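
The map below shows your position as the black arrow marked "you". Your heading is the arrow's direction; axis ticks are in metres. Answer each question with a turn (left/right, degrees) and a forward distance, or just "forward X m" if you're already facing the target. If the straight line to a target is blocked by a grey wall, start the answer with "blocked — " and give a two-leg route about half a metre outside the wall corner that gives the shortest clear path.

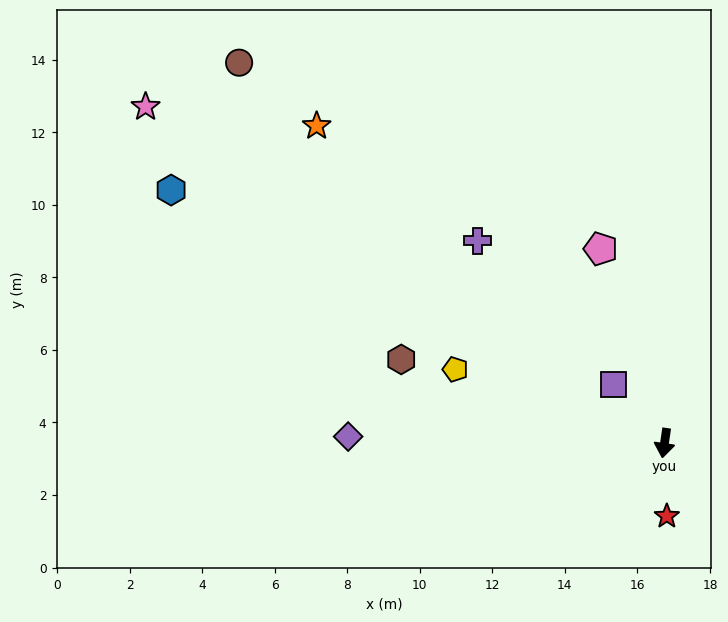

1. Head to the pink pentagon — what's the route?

turn right 153°, forward 5.6 m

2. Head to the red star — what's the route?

turn left 10°, forward 2.0 m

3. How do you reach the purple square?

turn right 131°, forward 2.1 m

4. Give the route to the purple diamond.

turn right 83°, forward 8.7 m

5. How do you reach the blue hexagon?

turn right 109°, forward 15.3 m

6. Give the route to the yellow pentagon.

turn right 101°, forward 6.1 m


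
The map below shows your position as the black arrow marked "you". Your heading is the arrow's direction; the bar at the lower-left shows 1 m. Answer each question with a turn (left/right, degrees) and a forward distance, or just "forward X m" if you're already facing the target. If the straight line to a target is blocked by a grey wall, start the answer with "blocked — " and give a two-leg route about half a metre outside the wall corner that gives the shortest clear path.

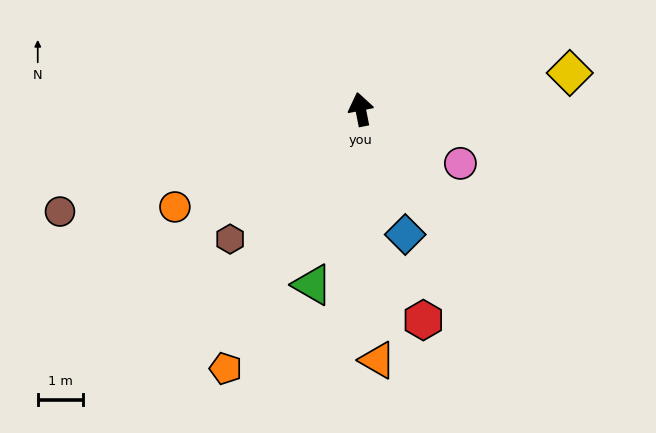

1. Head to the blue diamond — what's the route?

turn right 172°, forward 2.9 m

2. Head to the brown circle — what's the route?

turn left 98°, forward 6.9 m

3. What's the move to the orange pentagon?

turn left 141°, forward 6.4 m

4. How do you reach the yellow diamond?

turn right 91°, forward 4.6 m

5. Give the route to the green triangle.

turn left 153°, forward 4.0 m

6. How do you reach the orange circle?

turn left 107°, forward 4.6 m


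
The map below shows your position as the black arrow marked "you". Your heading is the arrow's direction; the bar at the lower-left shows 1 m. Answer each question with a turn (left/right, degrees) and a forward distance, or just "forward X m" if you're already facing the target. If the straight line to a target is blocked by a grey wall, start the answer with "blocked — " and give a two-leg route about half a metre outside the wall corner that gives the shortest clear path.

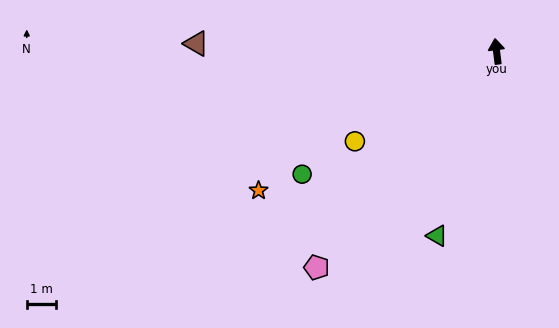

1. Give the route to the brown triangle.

turn left 81°, forward 10.4 m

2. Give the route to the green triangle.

turn left 155°, forward 6.7 m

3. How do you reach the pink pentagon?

turn left 133°, forward 9.8 m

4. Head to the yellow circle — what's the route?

turn left 115°, forward 5.8 m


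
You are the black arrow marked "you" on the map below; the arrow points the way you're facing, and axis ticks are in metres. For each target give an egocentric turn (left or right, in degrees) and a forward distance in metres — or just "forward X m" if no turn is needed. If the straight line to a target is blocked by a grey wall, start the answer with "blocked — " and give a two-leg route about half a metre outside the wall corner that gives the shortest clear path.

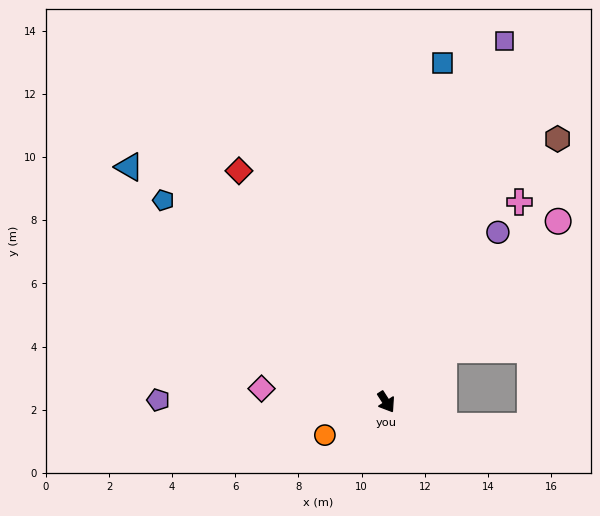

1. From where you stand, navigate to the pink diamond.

turn right 129°, forward 4.0 m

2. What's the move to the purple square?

turn left 129°, forward 12.0 m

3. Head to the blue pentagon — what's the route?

turn right 165°, forward 9.5 m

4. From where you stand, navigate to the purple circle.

turn left 114°, forward 6.4 m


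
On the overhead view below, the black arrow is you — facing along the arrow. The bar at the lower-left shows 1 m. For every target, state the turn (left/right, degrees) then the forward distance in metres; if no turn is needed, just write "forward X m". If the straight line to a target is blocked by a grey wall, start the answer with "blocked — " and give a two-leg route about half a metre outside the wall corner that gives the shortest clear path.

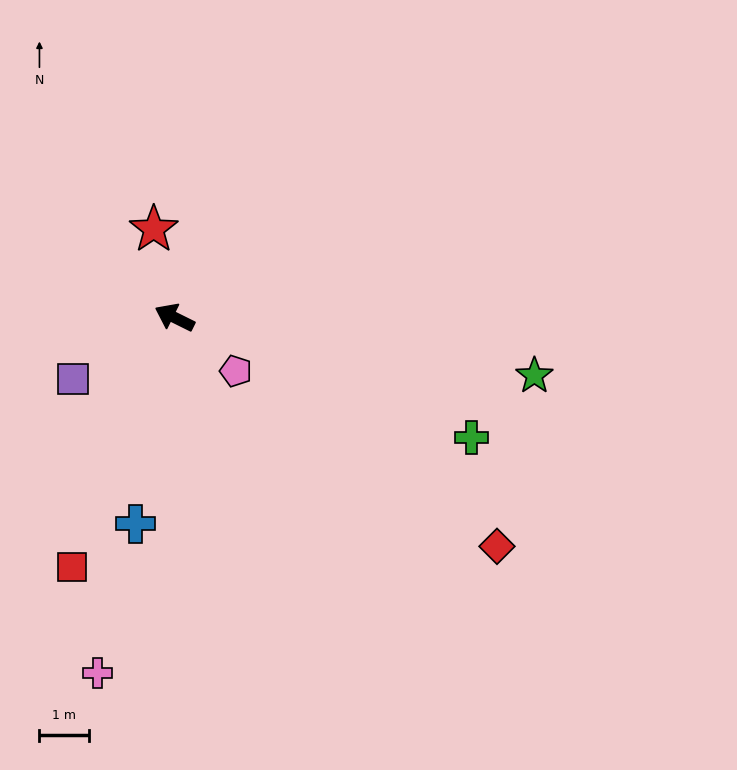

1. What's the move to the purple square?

turn left 58°, forward 2.4 m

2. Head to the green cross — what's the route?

turn right 176°, forward 6.5 m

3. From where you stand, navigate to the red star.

turn right 50°, forward 1.8 m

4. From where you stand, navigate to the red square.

turn left 94°, forward 5.5 m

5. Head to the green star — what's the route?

turn right 163°, forward 7.4 m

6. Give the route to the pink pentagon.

turn left 165°, forward 1.7 m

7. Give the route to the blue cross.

turn left 106°, forward 4.3 m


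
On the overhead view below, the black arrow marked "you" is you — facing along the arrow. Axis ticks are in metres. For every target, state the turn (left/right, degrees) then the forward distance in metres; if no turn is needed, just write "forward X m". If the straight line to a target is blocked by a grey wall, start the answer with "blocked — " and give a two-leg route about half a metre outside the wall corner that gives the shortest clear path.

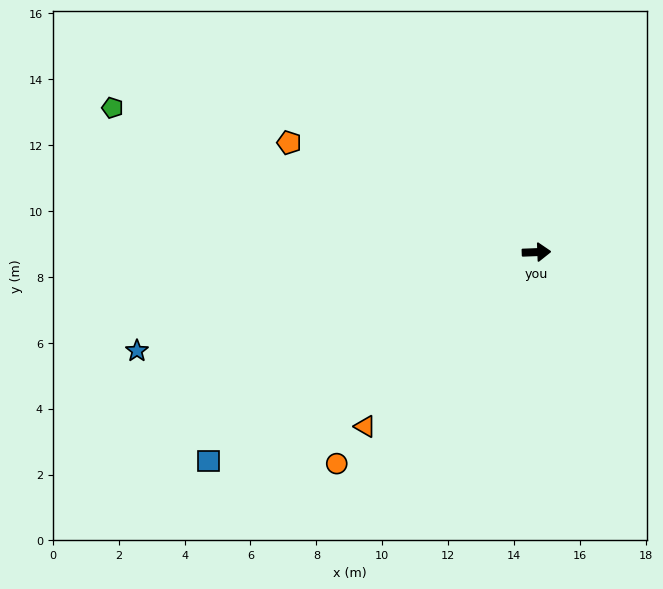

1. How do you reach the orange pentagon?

turn left 154°, forward 8.2 m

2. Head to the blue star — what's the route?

turn right 168°, forward 12.5 m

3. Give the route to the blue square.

turn right 150°, forward 11.8 m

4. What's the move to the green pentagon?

turn left 159°, forward 13.6 m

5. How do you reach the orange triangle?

turn right 137°, forward 7.4 m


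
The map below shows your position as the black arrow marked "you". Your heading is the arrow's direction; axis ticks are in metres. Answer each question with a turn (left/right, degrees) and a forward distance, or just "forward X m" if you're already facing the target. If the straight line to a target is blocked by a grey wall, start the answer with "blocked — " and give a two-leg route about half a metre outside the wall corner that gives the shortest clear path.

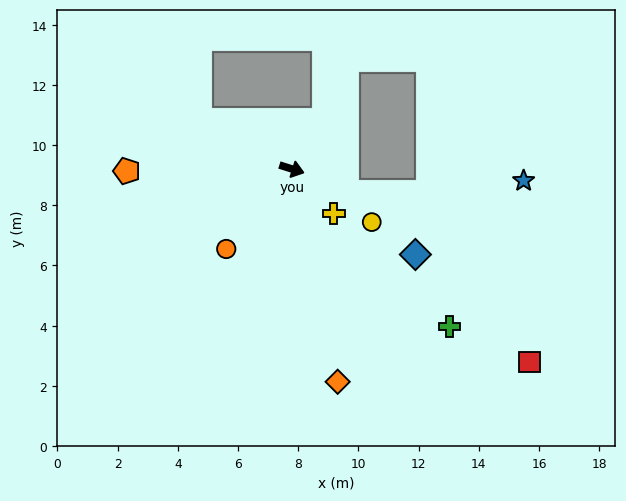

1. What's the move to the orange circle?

turn right 112°, forward 3.4 m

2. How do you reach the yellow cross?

turn right 29°, forward 2.0 m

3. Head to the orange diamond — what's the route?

turn right 60°, forward 7.2 m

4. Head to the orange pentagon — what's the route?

turn right 162°, forward 5.5 m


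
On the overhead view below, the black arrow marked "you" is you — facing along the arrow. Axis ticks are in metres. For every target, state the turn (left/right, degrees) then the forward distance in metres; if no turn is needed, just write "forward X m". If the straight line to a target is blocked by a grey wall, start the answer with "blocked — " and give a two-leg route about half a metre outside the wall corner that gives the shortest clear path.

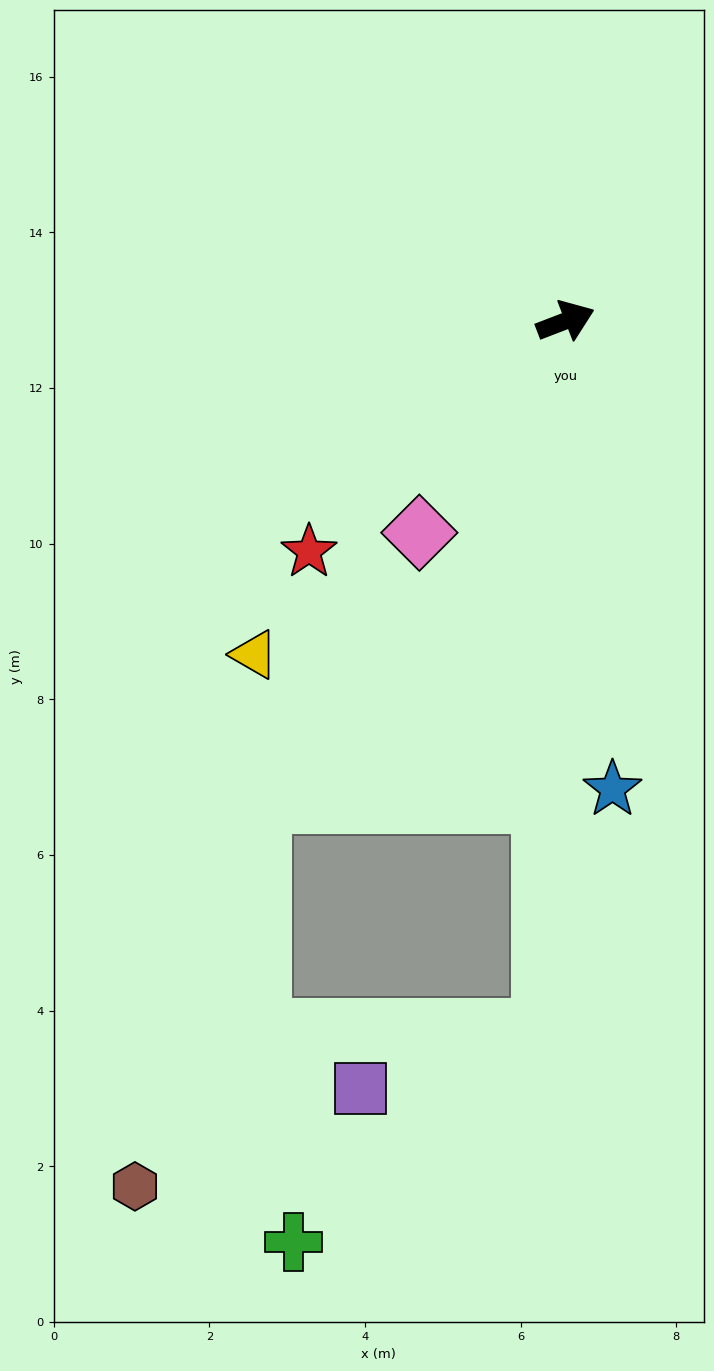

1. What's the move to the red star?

turn right 159°, forward 4.4 m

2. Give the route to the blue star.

turn right 105°, forward 6.0 m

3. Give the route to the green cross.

blocked — turn right 113°, forward 9.1 m, then turn right 48°, forward 4.2 m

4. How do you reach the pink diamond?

turn right 146°, forward 3.3 m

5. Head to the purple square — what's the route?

blocked — turn right 113°, forward 9.1 m, then turn right 71°, forward 2.5 m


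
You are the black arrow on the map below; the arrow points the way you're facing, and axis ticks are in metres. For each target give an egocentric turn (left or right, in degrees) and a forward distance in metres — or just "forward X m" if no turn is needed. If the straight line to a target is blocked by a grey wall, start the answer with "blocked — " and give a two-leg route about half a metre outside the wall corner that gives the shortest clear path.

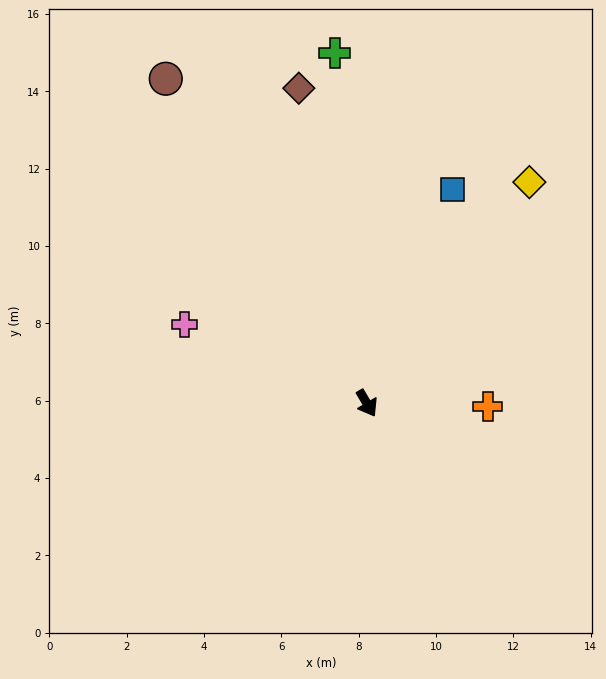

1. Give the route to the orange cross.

turn left 58°, forward 3.1 m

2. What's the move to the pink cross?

turn right 144°, forward 5.1 m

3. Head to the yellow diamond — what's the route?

turn left 113°, forward 7.1 m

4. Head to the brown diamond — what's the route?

turn left 162°, forward 8.3 m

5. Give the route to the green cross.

turn left 155°, forward 9.1 m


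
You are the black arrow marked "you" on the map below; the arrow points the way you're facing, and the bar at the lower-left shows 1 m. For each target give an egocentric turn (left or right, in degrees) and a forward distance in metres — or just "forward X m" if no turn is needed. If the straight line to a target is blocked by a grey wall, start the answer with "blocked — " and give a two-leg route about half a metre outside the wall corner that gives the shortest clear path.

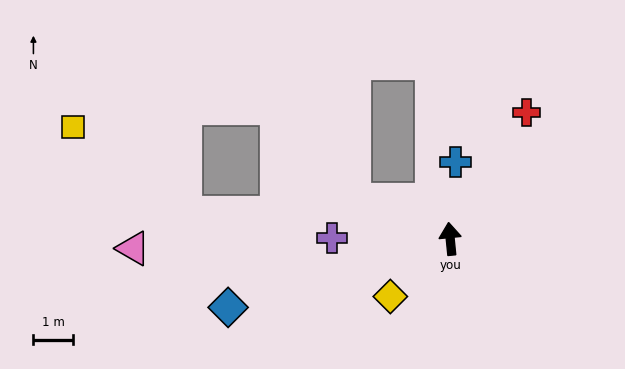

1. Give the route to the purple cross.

turn left 84°, forward 3.0 m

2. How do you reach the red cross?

turn right 37°, forward 3.7 m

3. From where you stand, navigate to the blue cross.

turn right 10°, forward 1.9 m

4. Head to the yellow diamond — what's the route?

turn left 128°, forward 2.1 m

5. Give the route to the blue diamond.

turn left 102°, forward 5.8 m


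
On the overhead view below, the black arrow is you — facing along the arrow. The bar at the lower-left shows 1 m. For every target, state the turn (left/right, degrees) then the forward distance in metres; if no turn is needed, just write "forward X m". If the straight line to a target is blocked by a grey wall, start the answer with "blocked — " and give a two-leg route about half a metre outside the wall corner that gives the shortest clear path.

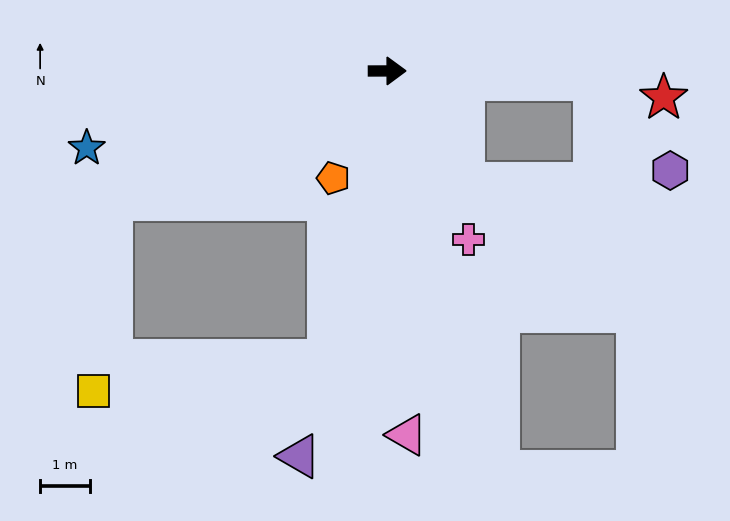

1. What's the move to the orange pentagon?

turn right 117°, forward 2.4 m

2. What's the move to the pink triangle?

turn right 87°, forward 7.4 m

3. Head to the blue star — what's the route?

turn right 166°, forward 6.3 m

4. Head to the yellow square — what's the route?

blocked — turn right 155°, forward 6.1 m, then turn left 59°, forward 3.9 m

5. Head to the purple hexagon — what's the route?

blocked — turn right 3°, forward 4.2 m, then turn right 47°, forward 2.4 m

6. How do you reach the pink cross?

turn right 64°, forward 3.8 m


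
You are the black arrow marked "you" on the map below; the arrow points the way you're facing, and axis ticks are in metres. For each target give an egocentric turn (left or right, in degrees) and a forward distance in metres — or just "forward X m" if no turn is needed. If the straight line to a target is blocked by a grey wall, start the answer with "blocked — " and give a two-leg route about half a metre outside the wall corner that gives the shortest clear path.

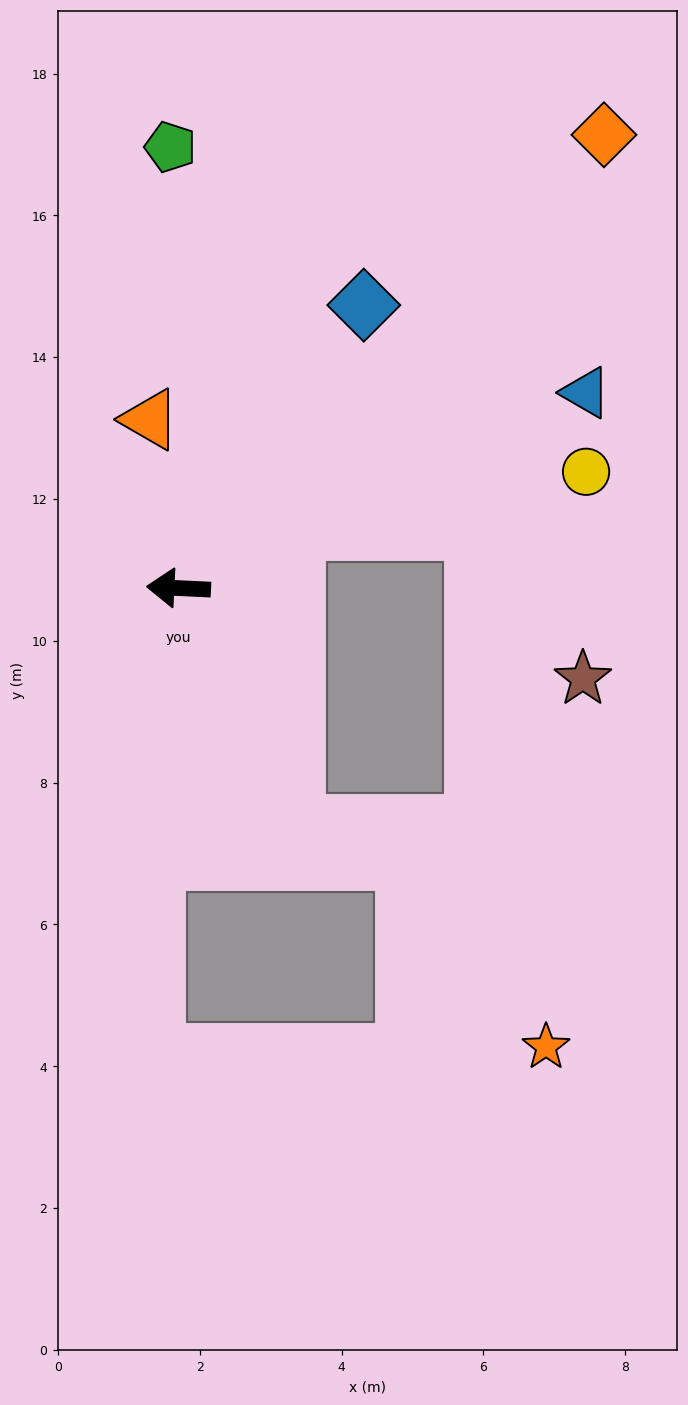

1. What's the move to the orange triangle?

turn right 78°, forward 2.4 m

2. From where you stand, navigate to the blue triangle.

turn right 152°, forward 6.4 m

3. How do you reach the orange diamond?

turn right 130°, forward 8.8 m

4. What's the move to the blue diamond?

turn right 120°, forward 4.8 m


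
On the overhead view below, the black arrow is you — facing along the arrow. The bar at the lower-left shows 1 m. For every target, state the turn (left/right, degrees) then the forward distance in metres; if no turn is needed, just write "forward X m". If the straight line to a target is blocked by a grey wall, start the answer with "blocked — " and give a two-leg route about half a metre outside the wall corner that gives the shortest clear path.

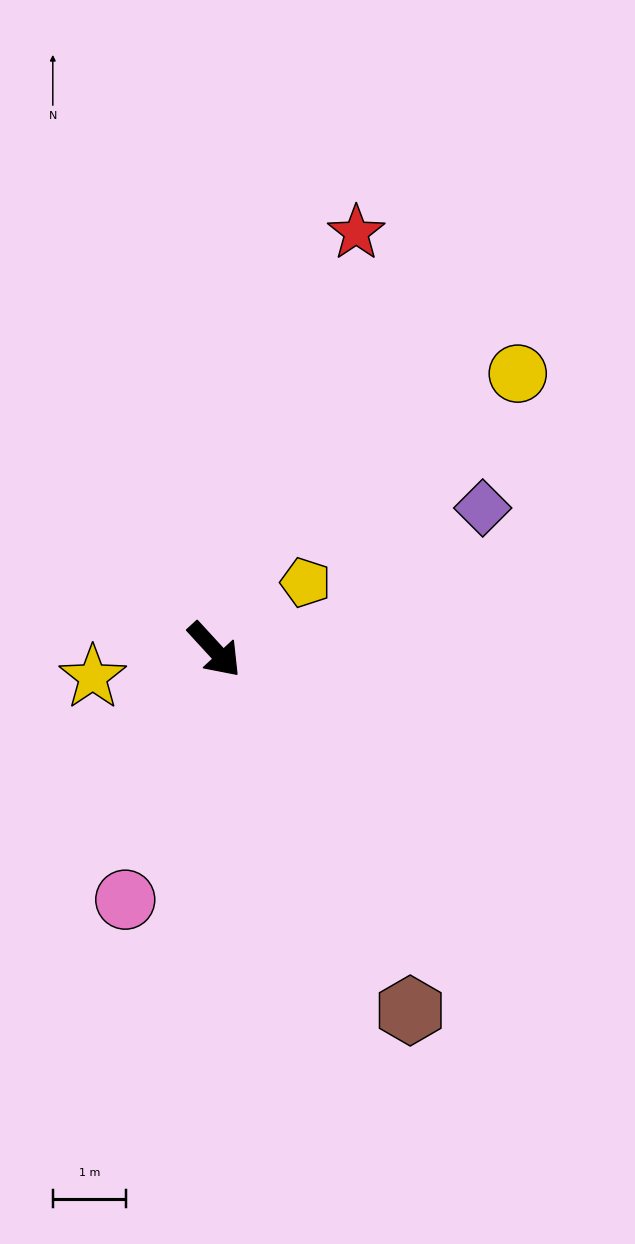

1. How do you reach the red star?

turn left 119°, forward 6.0 m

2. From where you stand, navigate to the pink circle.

turn right 62°, forward 3.6 m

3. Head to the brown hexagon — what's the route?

turn right 14°, forward 5.6 m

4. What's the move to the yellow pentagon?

turn left 84°, forward 1.5 m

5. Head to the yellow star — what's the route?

turn right 120°, forward 1.7 m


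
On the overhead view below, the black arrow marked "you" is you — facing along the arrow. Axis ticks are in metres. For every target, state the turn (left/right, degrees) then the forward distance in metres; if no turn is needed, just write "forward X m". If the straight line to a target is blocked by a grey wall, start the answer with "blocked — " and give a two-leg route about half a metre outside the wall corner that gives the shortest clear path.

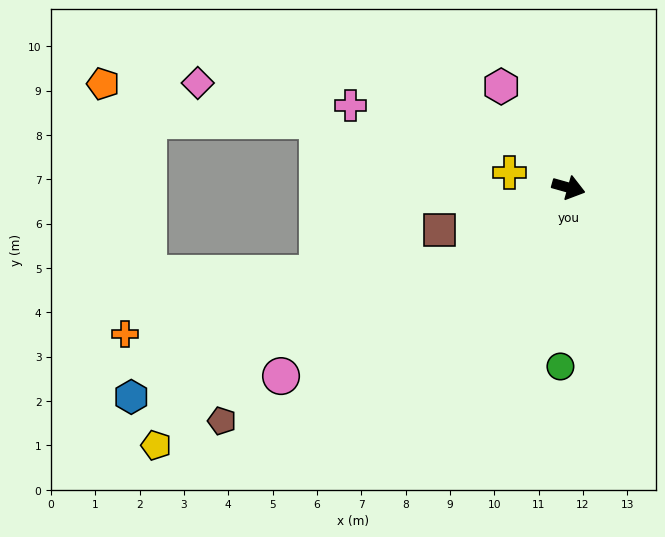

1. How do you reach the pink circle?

turn right 131°, forward 7.8 m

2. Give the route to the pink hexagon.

turn left 139°, forward 2.7 m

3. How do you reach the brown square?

turn right 146°, forward 3.1 m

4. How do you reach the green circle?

turn right 77°, forward 4.0 m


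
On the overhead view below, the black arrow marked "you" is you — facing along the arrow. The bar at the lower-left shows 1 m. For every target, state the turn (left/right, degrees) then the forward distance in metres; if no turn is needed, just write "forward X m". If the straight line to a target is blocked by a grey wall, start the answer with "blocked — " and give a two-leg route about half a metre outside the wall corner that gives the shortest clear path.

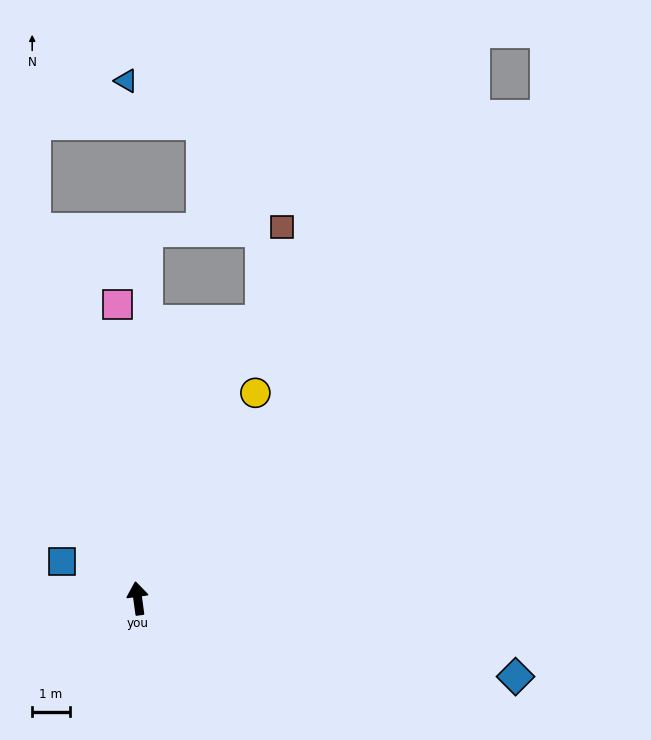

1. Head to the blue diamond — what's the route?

turn right 109°, forward 10.3 m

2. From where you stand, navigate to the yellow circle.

turn right 38°, forward 6.3 m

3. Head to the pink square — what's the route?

turn right 4°, forward 7.8 m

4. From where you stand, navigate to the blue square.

turn left 57°, forward 2.2 m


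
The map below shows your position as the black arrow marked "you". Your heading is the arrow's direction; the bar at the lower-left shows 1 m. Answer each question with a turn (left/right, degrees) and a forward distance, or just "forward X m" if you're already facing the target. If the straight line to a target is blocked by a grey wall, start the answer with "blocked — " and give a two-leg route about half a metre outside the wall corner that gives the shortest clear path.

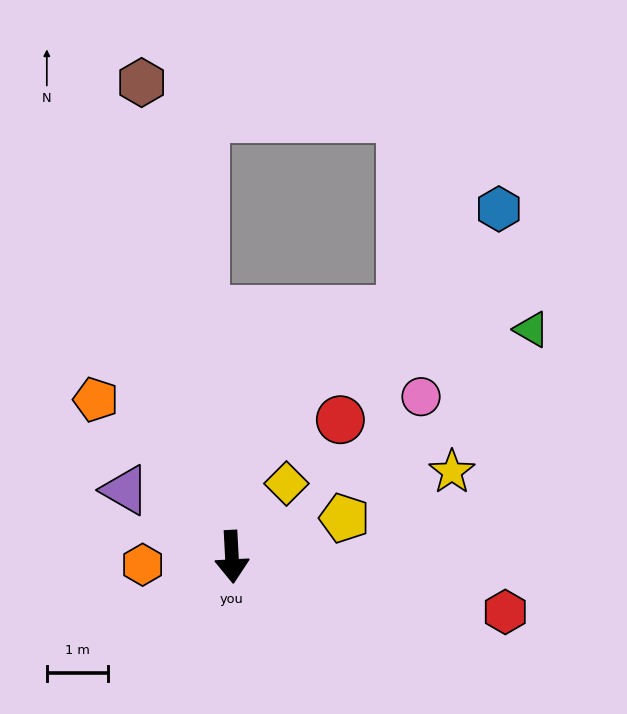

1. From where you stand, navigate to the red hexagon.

turn left 76°, forward 4.6 m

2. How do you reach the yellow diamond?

turn left 140°, forward 1.5 m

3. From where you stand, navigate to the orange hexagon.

turn right 88°, forward 1.5 m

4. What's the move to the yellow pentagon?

turn left 106°, forward 2.0 m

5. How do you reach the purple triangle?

turn right 125°, forward 2.1 m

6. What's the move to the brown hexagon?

turn right 172°, forward 7.9 m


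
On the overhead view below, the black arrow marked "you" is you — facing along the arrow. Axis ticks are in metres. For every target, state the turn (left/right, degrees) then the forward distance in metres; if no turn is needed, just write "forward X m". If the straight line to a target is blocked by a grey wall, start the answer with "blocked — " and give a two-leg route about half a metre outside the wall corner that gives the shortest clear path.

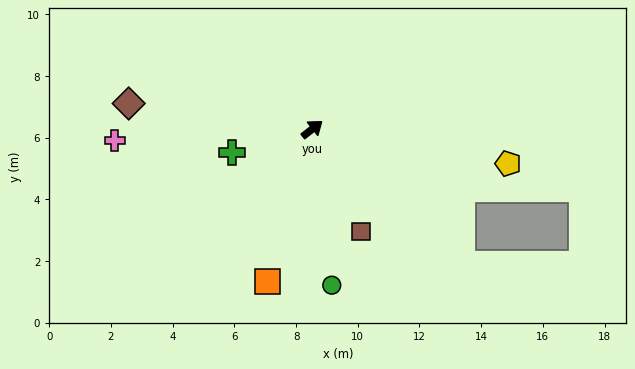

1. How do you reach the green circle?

turn right 121°, forward 5.1 m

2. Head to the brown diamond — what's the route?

turn left 134°, forward 6.0 m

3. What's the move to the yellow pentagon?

turn right 48°, forward 6.4 m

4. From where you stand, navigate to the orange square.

turn right 145°, forward 5.1 m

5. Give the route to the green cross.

turn left 158°, forward 2.7 m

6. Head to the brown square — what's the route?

turn right 103°, forward 3.7 m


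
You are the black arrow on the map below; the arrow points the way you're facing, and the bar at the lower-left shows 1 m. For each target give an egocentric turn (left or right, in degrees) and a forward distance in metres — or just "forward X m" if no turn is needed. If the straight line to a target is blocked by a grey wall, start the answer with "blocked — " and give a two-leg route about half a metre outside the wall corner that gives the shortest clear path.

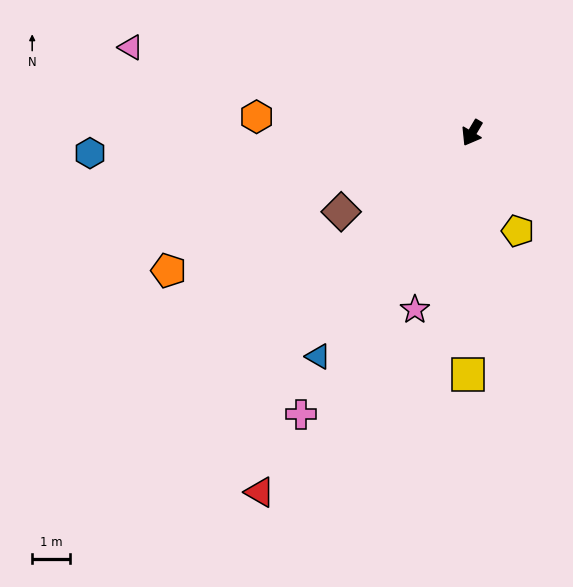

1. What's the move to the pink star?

turn left 13°, forward 4.9 m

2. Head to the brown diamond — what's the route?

turn right 28°, forward 4.0 m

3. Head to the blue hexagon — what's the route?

turn right 56°, forward 10.0 m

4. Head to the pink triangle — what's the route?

turn right 74°, forward 9.2 m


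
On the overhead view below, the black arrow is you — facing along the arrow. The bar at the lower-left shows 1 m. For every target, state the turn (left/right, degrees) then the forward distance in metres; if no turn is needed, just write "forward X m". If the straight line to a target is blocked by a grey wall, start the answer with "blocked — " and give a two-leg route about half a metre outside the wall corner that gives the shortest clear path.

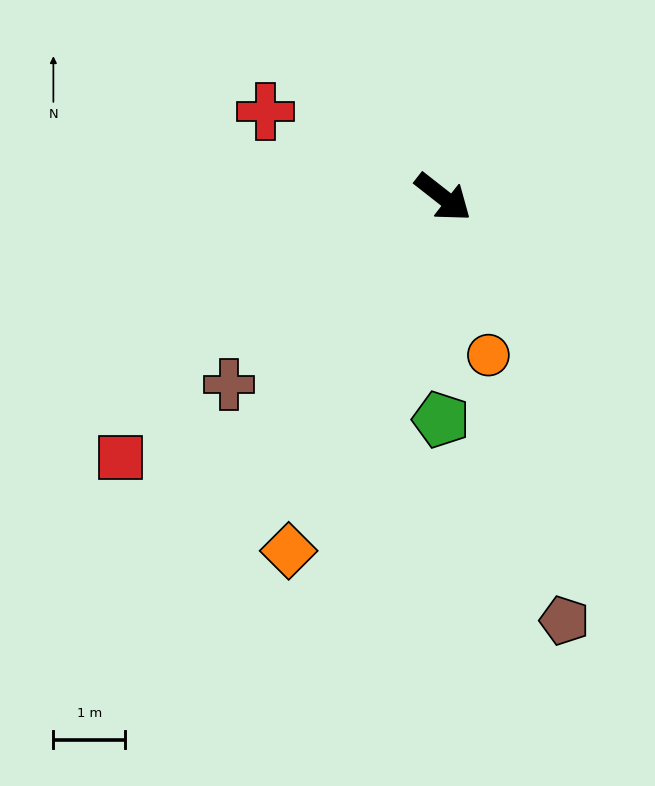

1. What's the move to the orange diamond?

turn right 76°, forward 5.4 m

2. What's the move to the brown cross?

turn right 101°, forward 4.0 m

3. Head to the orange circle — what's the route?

turn right 36°, forward 2.3 m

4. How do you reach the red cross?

turn right 168°, forward 2.7 m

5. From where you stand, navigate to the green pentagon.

turn right 52°, forward 3.1 m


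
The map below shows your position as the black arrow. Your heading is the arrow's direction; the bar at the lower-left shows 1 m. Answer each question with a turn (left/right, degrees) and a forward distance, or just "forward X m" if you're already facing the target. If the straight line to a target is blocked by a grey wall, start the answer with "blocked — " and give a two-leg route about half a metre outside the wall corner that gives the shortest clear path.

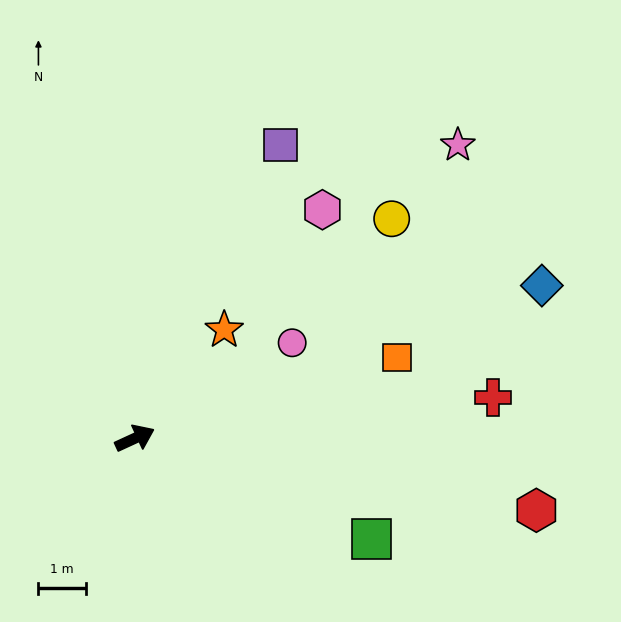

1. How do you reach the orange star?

turn left 26°, forward 2.9 m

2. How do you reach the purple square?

turn left 39°, forward 6.9 m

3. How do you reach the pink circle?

turn left 7°, forward 3.9 m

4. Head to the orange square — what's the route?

turn right 8°, forward 5.7 m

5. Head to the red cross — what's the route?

turn right 18°, forward 7.6 m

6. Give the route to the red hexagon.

turn right 35°, forward 8.5 m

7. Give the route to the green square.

turn right 48°, forward 5.4 m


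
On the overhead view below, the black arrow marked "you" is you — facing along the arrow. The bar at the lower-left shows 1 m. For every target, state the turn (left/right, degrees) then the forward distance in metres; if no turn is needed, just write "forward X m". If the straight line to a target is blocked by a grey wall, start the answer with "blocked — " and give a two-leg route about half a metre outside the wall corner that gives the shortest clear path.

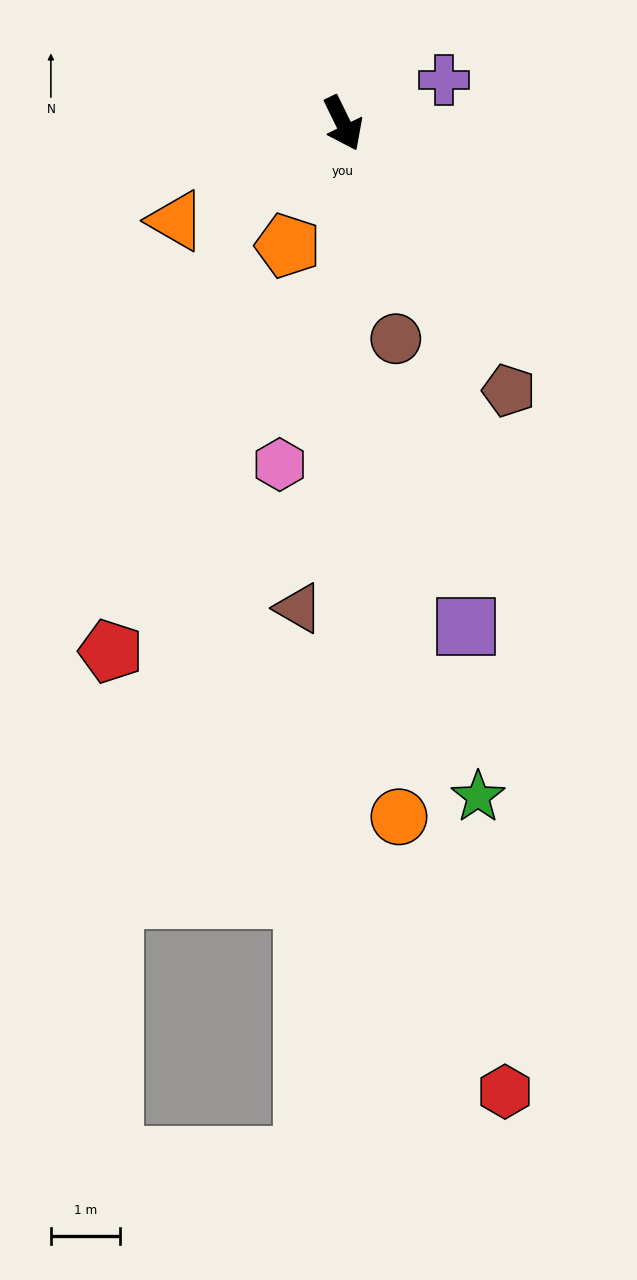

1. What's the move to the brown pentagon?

turn left 6°, forward 4.6 m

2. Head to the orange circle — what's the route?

turn right 22°, forward 10.1 m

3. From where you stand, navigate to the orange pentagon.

turn right 50°, forward 2.0 m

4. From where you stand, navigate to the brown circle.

turn right 12°, forward 3.2 m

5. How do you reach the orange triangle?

turn right 86°, forward 2.8 m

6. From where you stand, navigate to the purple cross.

turn left 87°, forward 1.6 m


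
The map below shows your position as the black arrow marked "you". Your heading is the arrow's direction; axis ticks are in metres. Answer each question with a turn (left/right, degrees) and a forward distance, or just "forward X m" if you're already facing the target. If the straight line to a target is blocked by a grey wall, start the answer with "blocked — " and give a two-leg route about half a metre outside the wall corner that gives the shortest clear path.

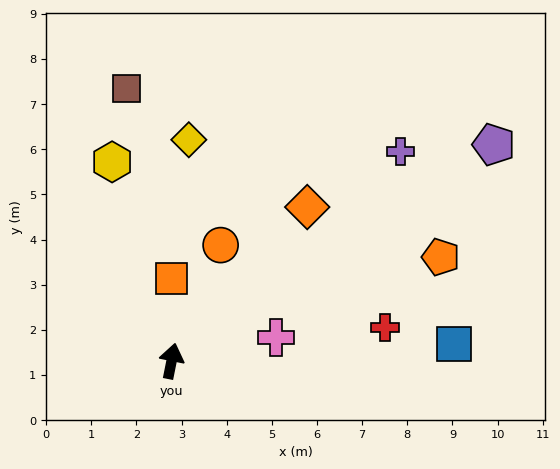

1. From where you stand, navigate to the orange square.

turn left 11°, forward 1.8 m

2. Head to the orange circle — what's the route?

turn right 12°, forward 2.8 m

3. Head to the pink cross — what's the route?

turn right 66°, forward 2.4 m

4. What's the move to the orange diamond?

turn right 30°, forward 4.5 m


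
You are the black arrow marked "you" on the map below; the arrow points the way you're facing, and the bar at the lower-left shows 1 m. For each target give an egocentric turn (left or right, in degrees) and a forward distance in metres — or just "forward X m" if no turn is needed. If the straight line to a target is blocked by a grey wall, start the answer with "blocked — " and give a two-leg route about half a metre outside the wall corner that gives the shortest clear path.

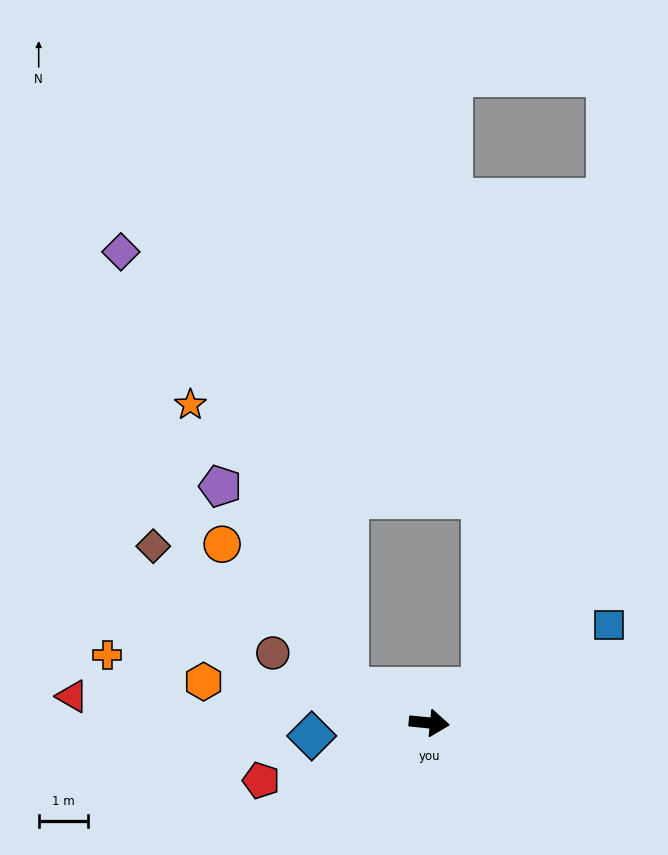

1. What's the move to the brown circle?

turn left 162°, forward 3.5 m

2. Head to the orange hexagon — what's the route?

turn left 175°, forward 4.7 m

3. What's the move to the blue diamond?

turn right 168°, forward 2.4 m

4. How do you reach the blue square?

turn left 34°, forward 4.2 m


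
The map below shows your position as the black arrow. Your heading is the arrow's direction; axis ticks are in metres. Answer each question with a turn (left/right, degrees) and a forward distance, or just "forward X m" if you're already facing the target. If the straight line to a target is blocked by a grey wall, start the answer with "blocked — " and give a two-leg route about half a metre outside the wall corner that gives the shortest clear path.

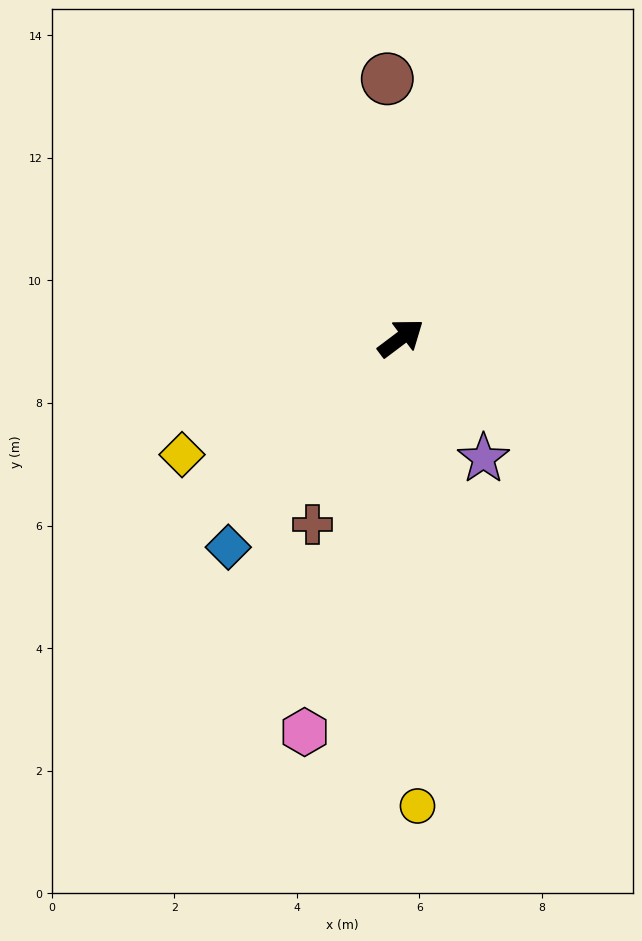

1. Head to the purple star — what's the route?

turn right 93°, forward 2.4 m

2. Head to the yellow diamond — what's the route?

turn left 171°, forward 4.0 m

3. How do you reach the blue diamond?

turn right 167°, forward 4.4 m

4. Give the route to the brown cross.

turn right 152°, forward 3.4 m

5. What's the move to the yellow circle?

turn right 125°, forward 7.6 m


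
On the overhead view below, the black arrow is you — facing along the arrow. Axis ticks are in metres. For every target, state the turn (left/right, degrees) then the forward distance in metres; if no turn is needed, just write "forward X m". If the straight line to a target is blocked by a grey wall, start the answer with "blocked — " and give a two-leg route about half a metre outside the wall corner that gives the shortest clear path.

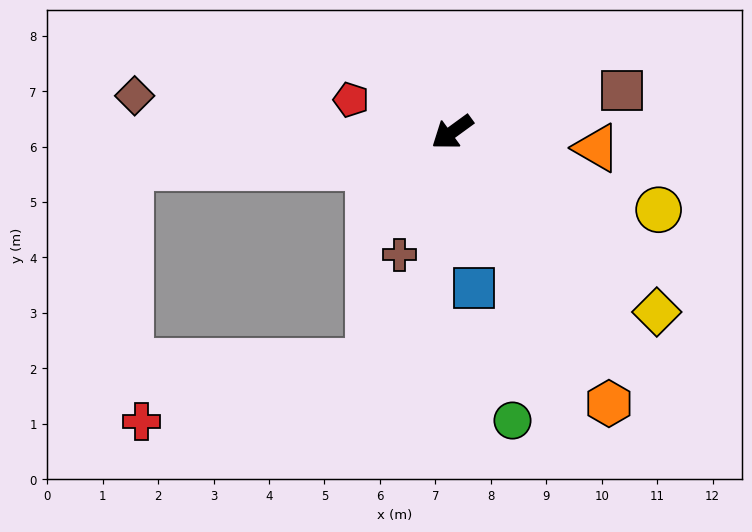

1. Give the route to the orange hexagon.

turn left 84°, forward 5.7 m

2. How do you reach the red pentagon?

turn right 54°, forward 1.9 m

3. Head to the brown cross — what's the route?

turn left 31°, forward 2.4 m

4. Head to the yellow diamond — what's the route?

turn left 103°, forward 4.9 m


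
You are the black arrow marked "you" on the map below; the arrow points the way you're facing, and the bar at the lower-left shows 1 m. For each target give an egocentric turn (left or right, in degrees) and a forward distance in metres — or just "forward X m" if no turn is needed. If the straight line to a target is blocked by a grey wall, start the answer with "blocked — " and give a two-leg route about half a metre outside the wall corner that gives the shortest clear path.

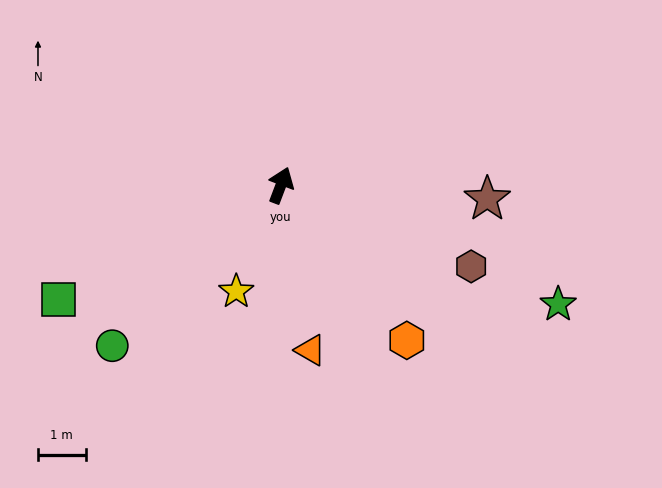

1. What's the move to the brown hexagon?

turn right 92°, forward 4.3 m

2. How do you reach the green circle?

turn left 154°, forward 4.9 m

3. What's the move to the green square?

turn left 138°, forward 5.3 m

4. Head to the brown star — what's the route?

turn right 73°, forward 4.3 m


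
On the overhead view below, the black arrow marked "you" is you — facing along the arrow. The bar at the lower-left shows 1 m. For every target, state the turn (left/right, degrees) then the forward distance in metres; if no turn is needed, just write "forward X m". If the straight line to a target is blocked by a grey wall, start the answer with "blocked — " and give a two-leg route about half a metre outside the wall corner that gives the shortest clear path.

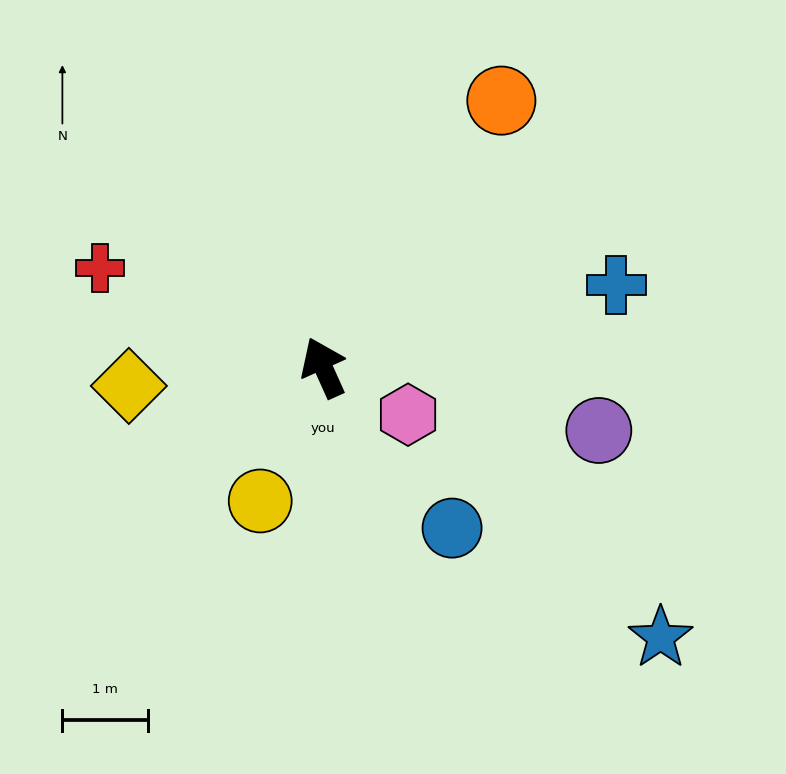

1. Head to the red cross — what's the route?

turn left 42°, forward 2.8 m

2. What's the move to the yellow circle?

turn left 131°, forward 1.7 m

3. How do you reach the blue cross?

turn right 98°, forward 3.5 m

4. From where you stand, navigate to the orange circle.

turn right 58°, forward 3.7 m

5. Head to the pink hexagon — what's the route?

turn right 143°, forward 1.1 m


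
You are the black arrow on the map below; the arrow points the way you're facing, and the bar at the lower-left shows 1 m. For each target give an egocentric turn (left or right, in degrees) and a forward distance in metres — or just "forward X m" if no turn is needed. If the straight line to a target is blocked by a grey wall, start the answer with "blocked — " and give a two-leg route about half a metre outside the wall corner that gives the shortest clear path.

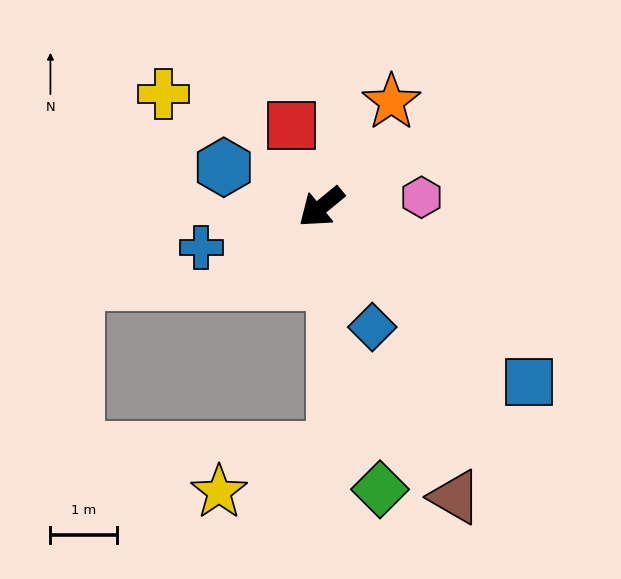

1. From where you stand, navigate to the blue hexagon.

turn right 62°, forward 1.6 m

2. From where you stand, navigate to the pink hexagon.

turn left 146°, forward 1.5 m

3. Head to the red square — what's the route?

turn right 109°, forward 1.3 m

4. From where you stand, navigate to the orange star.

turn right 163°, forward 1.9 m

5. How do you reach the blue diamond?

turn left 74°, forward 2.0 m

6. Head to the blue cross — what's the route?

turn right 21°, forward 1.9 m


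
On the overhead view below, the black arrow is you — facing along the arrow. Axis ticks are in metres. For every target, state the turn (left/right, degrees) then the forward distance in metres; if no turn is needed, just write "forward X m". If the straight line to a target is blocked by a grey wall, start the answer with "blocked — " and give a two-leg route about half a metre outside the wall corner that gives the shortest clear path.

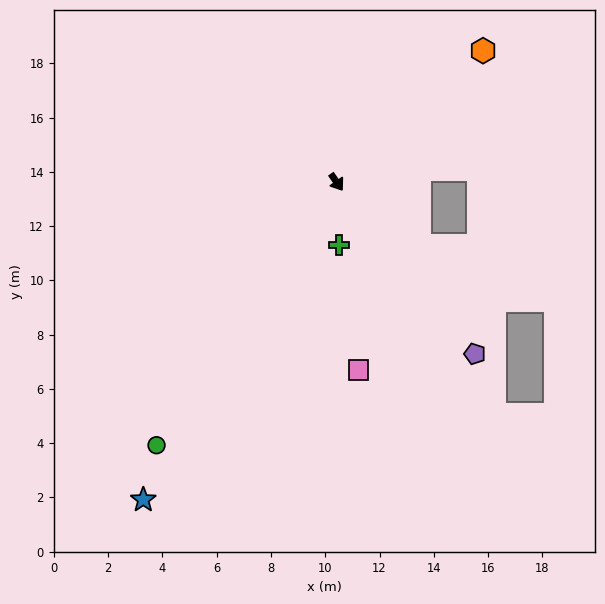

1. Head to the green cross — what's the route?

turn right 33°, forward 2.3 m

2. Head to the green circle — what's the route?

turn right 69°, forward 11.8 m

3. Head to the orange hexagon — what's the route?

turn left 97°, forward 7.3 m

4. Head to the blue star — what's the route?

turn right 66°, forward 13.7 m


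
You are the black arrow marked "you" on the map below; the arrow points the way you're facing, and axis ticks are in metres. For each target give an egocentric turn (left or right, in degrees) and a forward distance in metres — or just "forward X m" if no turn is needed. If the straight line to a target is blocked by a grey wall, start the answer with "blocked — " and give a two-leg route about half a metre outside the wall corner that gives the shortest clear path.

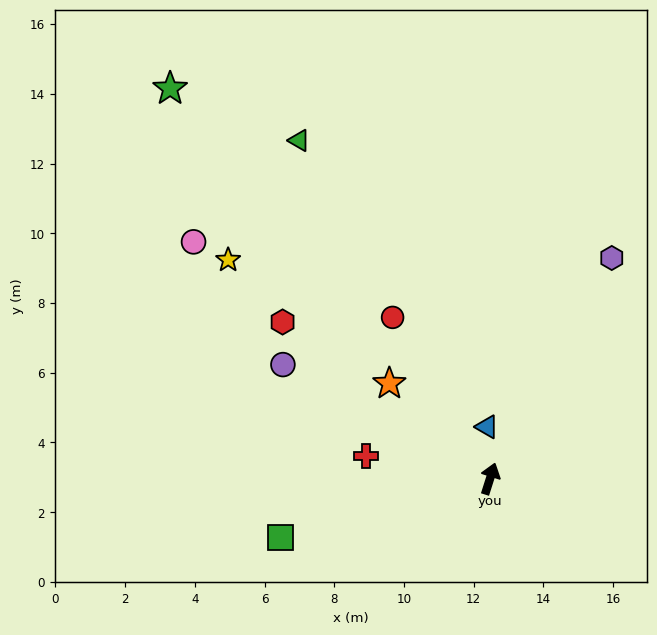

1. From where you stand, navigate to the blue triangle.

turn left 21°, forward 1.5 m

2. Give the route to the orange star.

turn left 64°, forward 4.0 m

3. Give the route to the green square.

turn left 123°, forward 6.2 m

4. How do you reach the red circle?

turn left 49°, forward 5.4 m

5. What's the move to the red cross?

turn left 97°, forward 3.6 m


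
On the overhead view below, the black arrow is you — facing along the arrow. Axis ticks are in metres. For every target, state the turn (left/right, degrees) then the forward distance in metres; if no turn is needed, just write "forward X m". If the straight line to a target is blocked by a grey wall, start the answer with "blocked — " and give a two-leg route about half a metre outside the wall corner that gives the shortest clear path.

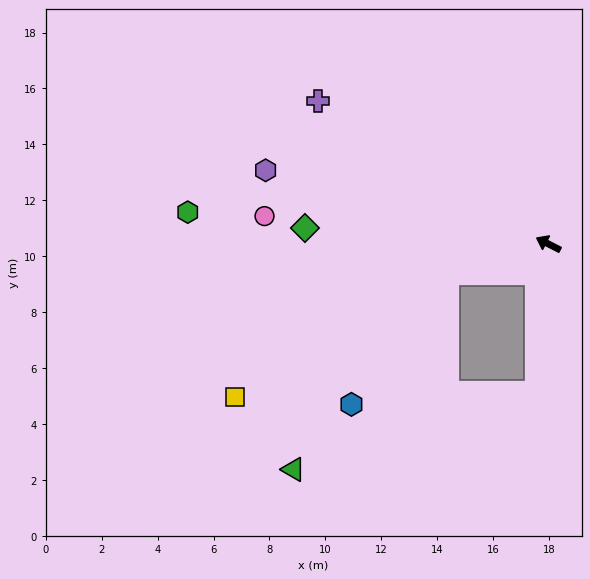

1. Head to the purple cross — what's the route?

turn right 5°, forward 9.7 m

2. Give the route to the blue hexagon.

blocked — turn left 43°, forward 3.8 m, then turn left 38°, forward 5.8 m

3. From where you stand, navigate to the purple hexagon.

turn left 12°, forward 10.4 m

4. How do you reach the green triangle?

blocked — turn left 112°, forward 5.3 m, then turn right 67°, forward 9.1 m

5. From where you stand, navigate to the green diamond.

turn left 23°, forward 8.7 m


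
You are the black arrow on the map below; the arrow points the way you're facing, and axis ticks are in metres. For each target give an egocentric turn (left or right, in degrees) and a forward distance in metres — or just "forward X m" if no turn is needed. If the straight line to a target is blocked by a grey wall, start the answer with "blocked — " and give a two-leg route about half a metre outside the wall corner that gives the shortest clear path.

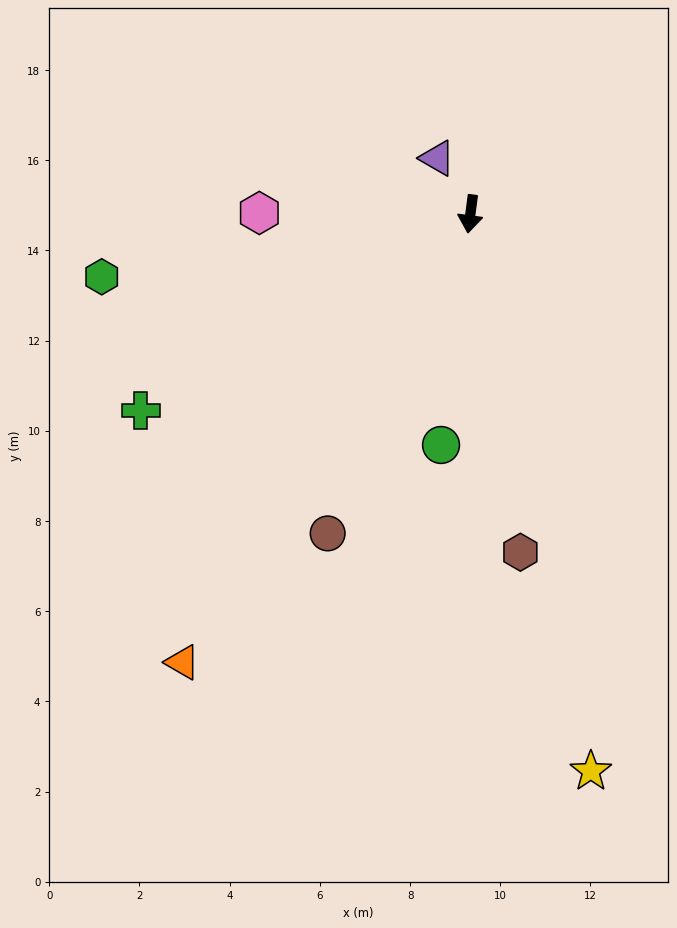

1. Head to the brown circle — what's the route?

turn right 17°, forward 7.8 m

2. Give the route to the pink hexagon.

turn right 83°, forward 4.7 m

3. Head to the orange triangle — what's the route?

turn right 25°, forward 11.8 m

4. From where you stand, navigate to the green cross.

turn right 52°, forward 8.5 m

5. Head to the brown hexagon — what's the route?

turn left 16°, forward 7.6 m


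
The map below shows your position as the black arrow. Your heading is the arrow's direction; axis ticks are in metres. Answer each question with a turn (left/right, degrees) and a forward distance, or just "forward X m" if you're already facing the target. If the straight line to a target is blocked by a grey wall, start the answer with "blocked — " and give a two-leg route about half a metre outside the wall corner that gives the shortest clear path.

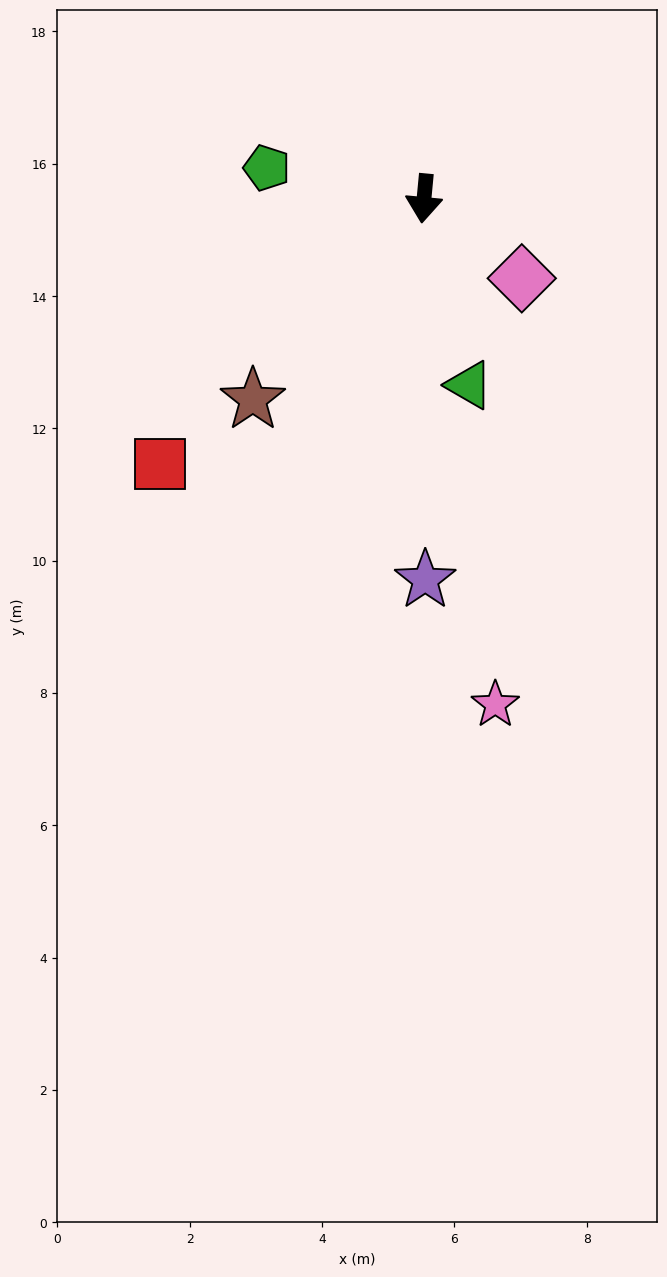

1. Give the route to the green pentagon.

turn right 96°, forward 2.4 m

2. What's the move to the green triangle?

turn left 19°, forward 2.9 m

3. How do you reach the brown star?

turn right 35°, forward 4.0 m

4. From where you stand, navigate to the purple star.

turn left 6°, forward 5.8 m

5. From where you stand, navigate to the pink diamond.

turn left 56°, forward 1.9 m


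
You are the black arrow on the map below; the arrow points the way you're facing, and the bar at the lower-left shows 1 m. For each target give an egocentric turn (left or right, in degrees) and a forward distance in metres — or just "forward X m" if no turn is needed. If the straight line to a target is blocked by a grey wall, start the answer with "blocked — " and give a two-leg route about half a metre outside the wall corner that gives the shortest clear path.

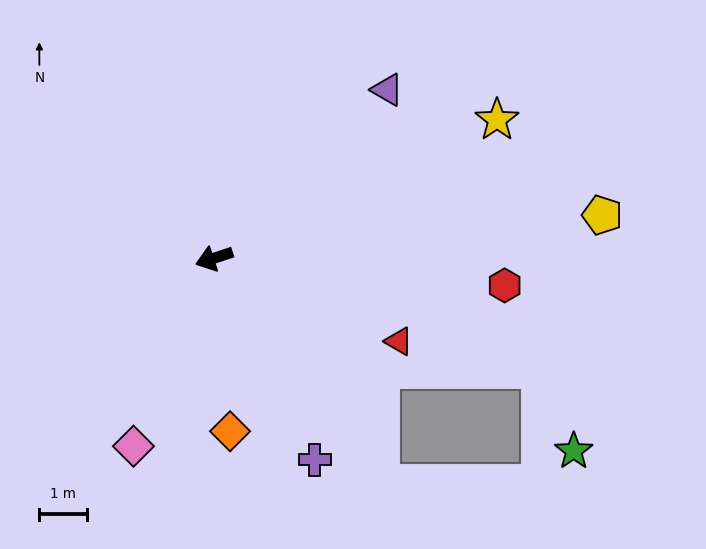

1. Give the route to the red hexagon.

turn left 156°, forward 6.1 m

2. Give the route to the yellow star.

turn right 172°, forward 6.6 m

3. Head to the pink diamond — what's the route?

turn left 48°, forward 4.3 m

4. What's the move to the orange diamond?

turn left 77°, forward 3.7 m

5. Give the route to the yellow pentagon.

turn left 168°, forward 8.2 m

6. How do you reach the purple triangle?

turn right 154°, forward 5.1 m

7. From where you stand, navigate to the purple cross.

turn left 98°, forward 4.7 m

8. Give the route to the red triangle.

turn left 137°, forward 4.3 m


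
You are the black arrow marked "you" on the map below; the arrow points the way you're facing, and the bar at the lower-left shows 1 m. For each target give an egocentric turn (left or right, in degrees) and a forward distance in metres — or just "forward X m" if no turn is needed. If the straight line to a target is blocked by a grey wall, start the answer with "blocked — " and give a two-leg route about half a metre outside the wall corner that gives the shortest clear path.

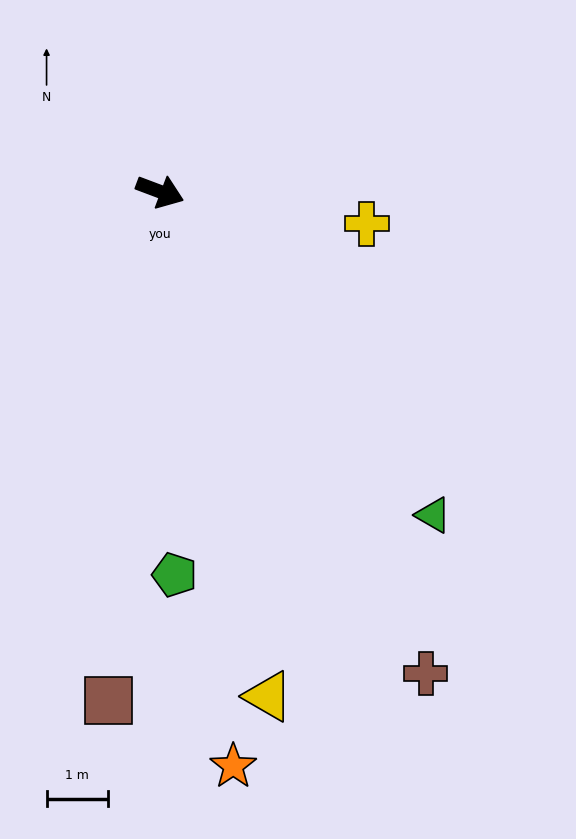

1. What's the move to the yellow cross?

turn left 12°, forward 3.4 m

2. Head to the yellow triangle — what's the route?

turn right 57°, forward 8.5 m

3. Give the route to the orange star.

turn right 62°, forward 9.5 m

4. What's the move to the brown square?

turn right 75°, forward 8.4 m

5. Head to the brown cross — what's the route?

turn right 40°, forward 9.0 m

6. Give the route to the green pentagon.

turn right 67°, forward 6.3 m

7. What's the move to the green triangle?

turn right 29°, forward 6.9 m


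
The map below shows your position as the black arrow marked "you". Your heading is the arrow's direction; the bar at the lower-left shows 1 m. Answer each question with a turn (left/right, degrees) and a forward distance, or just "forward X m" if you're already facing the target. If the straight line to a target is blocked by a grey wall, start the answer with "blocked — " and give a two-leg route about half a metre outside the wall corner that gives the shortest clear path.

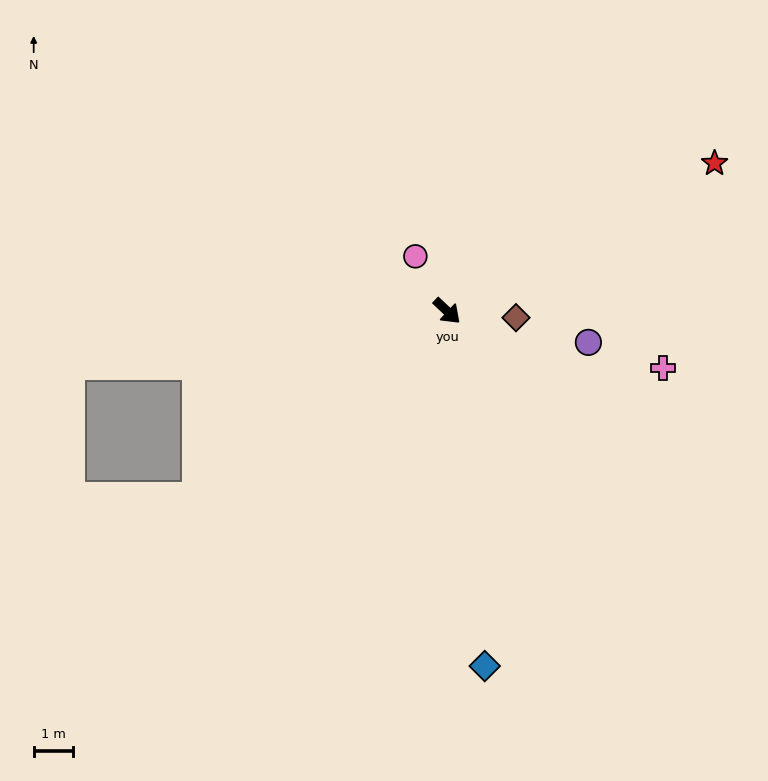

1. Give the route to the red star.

turn left 72°, forward 7.9 m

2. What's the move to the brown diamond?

turn left 38°, forward 1.8 m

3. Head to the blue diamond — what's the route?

turn right 41°, forward 9.2 m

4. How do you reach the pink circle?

turn left 163°, forward 1.6 m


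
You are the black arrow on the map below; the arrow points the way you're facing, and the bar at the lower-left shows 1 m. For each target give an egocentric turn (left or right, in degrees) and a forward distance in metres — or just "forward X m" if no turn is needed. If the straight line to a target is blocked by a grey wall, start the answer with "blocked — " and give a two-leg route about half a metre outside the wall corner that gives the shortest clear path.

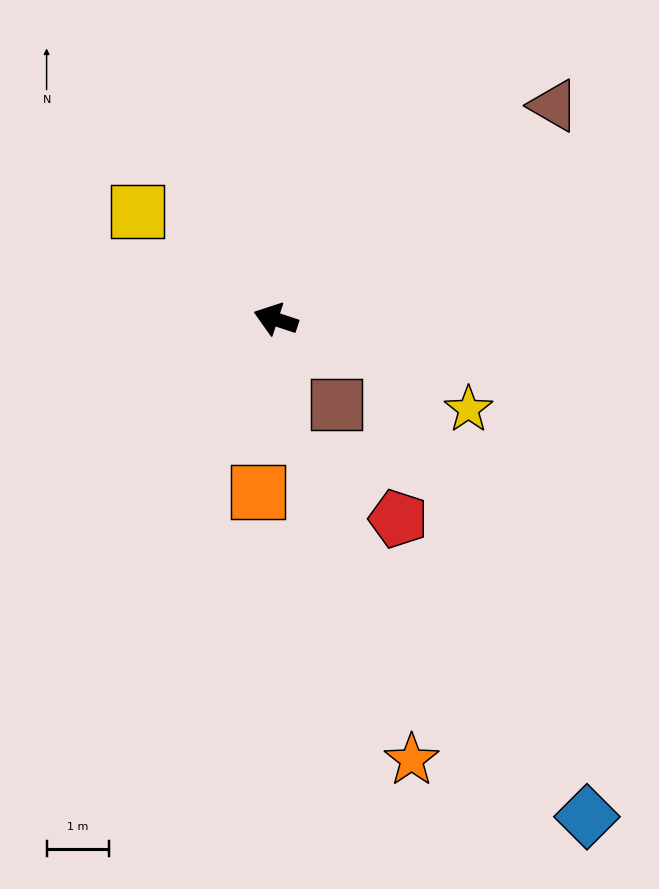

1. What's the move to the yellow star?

turn left 173°, forward 3.4 m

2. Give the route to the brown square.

turn left 144°, forward 1.7 m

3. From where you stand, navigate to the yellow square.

turn right 20°, forward 2.8 m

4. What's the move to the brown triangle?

turn right 124°, forward 5.6 m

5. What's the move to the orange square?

turn left 102°, forward 2.8 m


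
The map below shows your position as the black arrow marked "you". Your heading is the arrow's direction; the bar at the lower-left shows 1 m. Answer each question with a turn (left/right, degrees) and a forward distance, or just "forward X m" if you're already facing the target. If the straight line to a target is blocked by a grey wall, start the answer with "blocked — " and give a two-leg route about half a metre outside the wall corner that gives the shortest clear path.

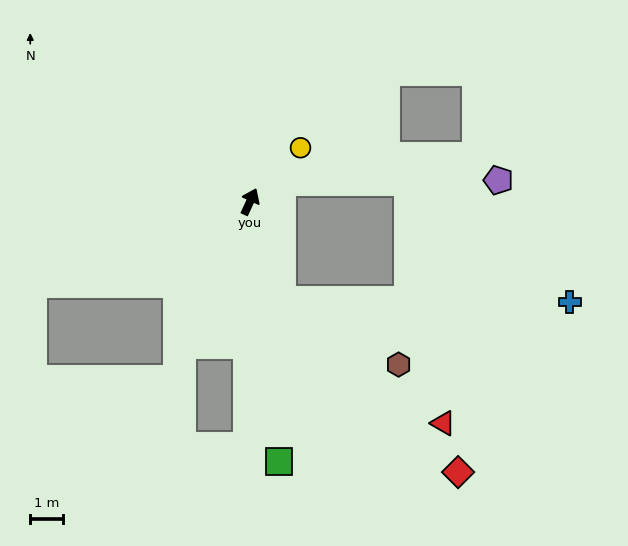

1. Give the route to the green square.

turn right 149°, forward 8.0 m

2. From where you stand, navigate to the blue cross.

blocked — turn right 137°, forward 3.2 m, then turn left 71°, forward 8.7 m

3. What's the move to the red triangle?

blocked — turn right 137°, forward 3.2 m, then turn left 34°, forward 6.2 m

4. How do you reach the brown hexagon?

blocked — turn right 137°, forward 3.2 m, then turn left 43°, forward 4.0 m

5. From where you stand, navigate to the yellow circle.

turn right 18°, forward 2.2 m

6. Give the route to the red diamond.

blocked — turn right 137°, forward 3.2 m, then turn left 27°, forward 7.5 m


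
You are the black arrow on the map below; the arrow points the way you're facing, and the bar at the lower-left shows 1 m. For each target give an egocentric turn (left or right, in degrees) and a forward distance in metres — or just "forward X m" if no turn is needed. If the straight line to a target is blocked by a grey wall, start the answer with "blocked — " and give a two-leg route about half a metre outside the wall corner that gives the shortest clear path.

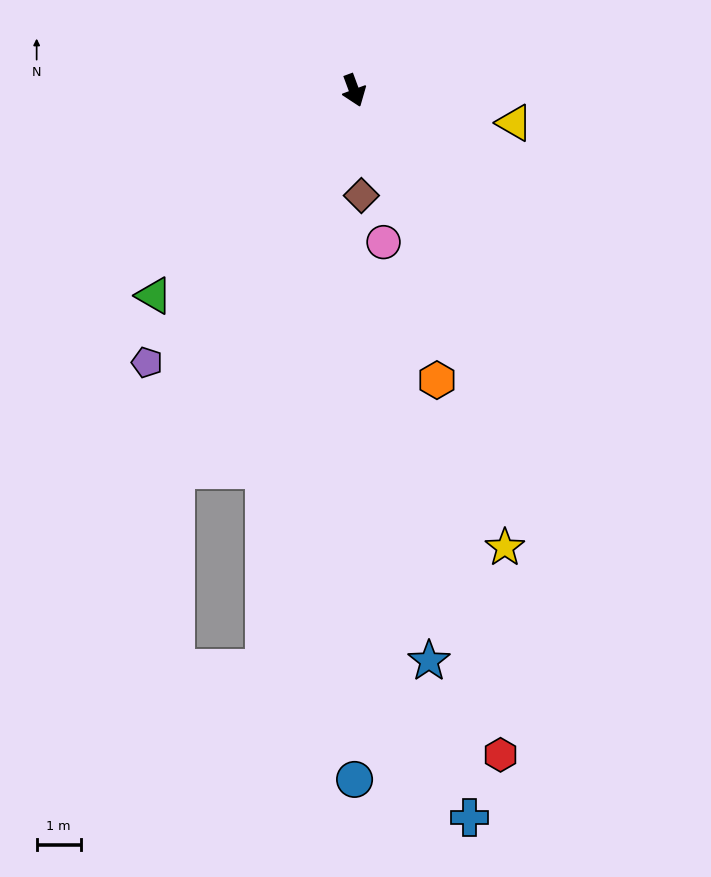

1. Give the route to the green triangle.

turn right 65°, forward 6.5 m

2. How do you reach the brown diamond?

turn right 16°, forward 2.4 m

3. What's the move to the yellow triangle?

turn left 58°, forward 3.7 m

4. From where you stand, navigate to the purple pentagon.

turn right 58°, forward 7.8 m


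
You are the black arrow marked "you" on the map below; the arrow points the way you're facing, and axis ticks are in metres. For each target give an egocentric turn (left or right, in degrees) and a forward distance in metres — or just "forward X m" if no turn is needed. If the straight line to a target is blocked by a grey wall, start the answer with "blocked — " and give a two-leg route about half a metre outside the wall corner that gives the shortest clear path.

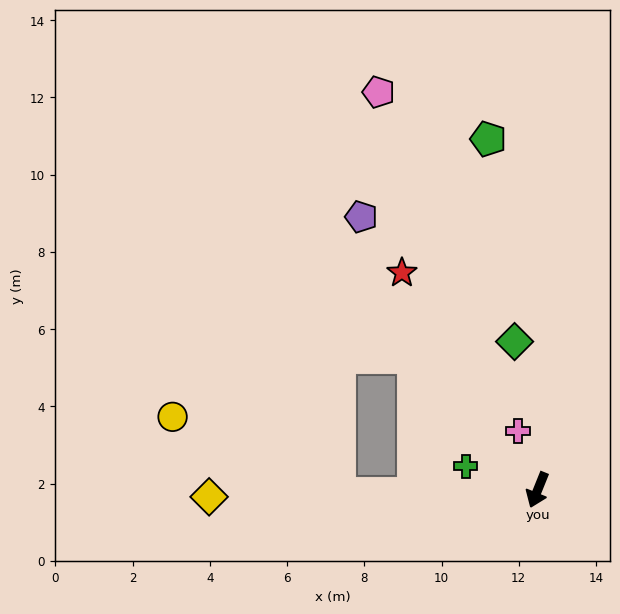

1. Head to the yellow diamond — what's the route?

turn right 67°, forward 8.5 m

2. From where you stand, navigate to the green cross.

turn right 86°, forward 2.0 m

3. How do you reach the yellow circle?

blocked — turn right 67°, forward 5.1 m, then turn right 26°, forward 4.7 m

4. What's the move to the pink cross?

turn right 139°, forward 1.6 m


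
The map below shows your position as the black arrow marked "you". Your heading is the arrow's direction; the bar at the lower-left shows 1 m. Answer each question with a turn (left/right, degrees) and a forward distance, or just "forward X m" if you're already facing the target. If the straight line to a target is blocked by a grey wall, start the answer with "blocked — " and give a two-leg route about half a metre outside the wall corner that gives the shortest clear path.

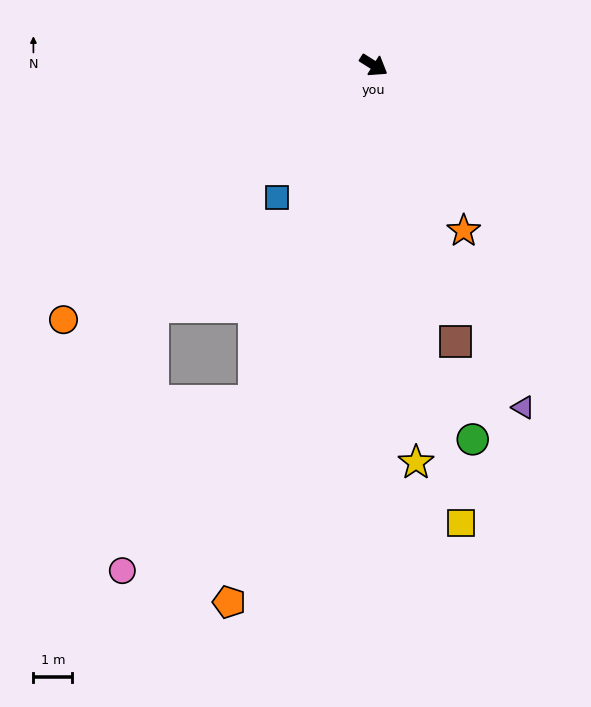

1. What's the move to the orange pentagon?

turn right 73°, forward 14.4 m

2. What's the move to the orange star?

turn right 29°, forward 4.9 m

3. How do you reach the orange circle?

turn right 108°, forward 10.4 m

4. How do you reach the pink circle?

blocked — turn right 77°, forward 9.2 m, then turn right 19°, forward 5.6 m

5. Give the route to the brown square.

turn right 41°, forward 7.4 m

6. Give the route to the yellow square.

turn right 47°, forward 12.0 m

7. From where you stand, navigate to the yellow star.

turn right 52°, forward 10.3 m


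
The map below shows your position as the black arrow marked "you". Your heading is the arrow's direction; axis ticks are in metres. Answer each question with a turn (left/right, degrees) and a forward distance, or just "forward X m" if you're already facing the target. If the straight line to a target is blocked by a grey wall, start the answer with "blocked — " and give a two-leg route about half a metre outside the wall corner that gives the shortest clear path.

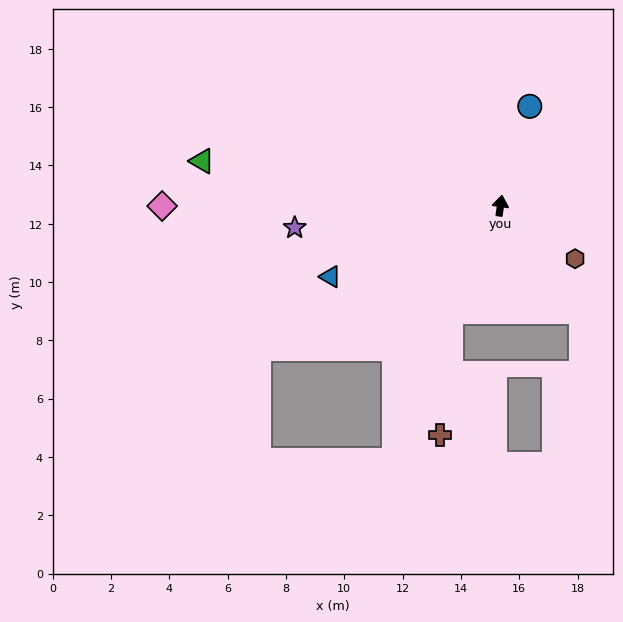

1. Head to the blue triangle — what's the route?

turn left 121°, forward 6.3 m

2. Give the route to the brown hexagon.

turn right 117°, forward 3.1 m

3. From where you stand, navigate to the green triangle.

turn left 90°, forward 10.3 m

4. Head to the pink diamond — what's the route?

turn left 98°, forward 11.6 m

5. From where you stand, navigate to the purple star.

turn left 104°, forward 7.1 m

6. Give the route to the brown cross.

blocked — turn left 163°, forward 4.0 m, then turn left 20°, forward 4.2 m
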